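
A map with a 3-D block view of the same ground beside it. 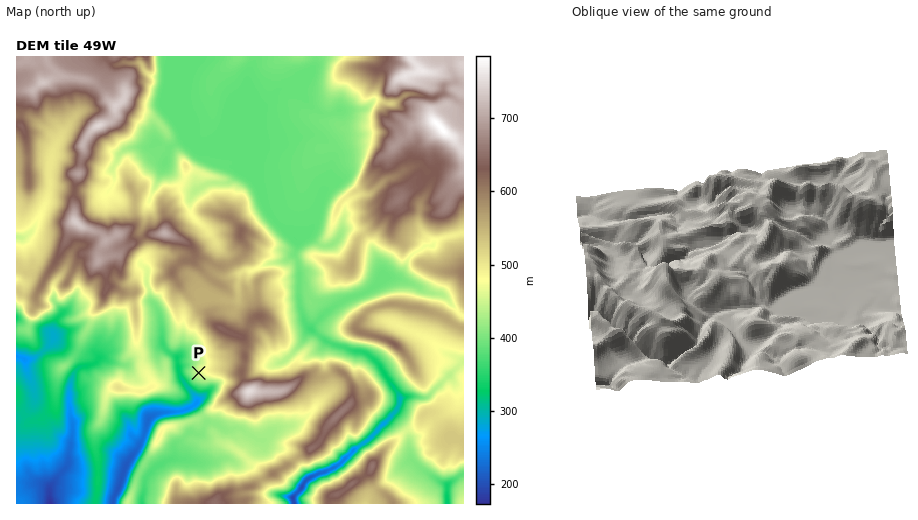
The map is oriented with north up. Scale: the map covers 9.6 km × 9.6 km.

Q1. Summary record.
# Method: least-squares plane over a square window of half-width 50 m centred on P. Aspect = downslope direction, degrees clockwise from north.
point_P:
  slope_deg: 12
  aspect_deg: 246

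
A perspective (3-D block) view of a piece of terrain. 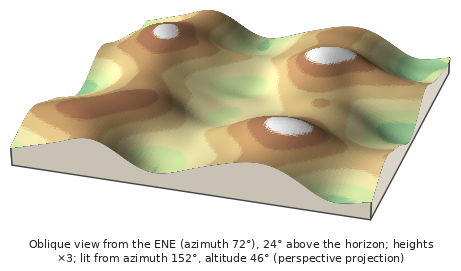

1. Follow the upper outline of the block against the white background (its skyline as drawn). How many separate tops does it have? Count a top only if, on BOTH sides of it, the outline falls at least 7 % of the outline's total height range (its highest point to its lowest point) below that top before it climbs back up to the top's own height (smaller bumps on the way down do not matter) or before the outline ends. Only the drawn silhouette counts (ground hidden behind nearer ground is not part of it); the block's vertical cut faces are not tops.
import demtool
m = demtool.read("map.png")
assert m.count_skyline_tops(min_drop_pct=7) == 2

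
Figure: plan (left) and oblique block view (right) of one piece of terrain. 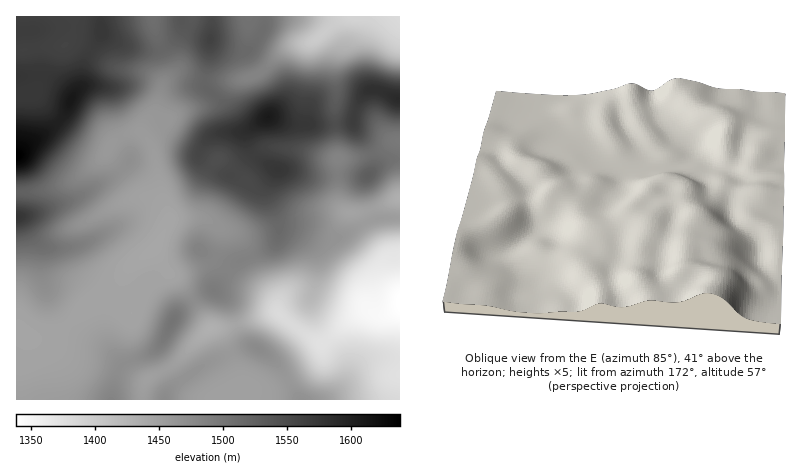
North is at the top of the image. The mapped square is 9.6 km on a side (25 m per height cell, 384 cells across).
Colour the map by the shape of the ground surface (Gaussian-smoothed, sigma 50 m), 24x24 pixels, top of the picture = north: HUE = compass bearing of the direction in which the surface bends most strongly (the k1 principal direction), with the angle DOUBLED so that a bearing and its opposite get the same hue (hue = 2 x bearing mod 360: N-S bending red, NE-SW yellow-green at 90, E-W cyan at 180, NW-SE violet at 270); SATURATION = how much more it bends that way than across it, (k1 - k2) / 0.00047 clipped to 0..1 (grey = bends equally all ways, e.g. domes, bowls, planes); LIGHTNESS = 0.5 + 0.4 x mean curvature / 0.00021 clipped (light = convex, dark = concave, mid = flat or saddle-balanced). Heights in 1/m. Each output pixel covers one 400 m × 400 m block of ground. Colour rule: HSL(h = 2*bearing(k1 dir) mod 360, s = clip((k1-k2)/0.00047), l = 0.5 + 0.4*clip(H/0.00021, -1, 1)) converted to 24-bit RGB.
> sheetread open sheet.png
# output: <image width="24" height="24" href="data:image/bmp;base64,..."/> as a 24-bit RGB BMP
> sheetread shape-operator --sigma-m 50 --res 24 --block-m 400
<image width="24" height="24" href="data:image/bmp;base64,Qk32BgAAAAAAADYAAAAoAAAAGAAAABgAAAABABgAAAAAAMAGAAATCwAAEwsAAAAAAAAAAAAAc3KJgoSKfH2JanWMYXWWsaeSvKuEO0JwS4Kp16CYf1NeXXVZb35ue4B7fH9+fHJ6Y3txhNOVhrjkyZrlvnyuc4CLWWCIc26Ldnt7goJ5f315cnp3XXRym5NpxYZoeEI+GVMVWaI004TKr3uvZYNya31semdieWJVbrpod+qBLGhlZTRU0nJzqW+Da1VsbnJien59fX97f3x7fXh9aWt5cZR0oYa1ym/k4oO2DqEcGnVUy4zHuozGjFiek1Z1hMeote/Vi8KoPyFQRDlVsq9rrW2Ckm2ldnucfn1+fX16fn17eX2Bb4GMeqaIZpZ2P0d+6oXH98/GDEszImtApGmLmlfCy9/t1vT1k7bNmidoXR5ARIljd5+Di4+hgXuukoGtfnJ1hHlocYZqdIaAc4eBg5RwgXdnQFVfQEqG/tPNx3a2Fkc9NDkXU5gSLPEBiJ03Ww8bVQYUuaQ4Nq5LPH1OeohWbmlMg4xbelp2oIBlaaBfXYJwcX5ziId0gnNyXnB5KHB96eDH9MHgkg2WmF5GleOCS8spHS4VSBo/uF+g0t2wWaZkQHhubWJWjYhhYIJZVk92pa+SkaaWY3WGaYB3doN3gHuEeHmFO4hzPcM1zyF54ljix97kuM2rsXFvRi5QI0lNVaCI48Ontax1PGBnUVhlkJxsbXNeTGxvlbRhjZFZc3ldaoFycoN7dYKBe3yHeYx9UnNISDM9oLx4tZSHxV9ivzU/dDpMNFYyH1Ym0cs/179oOF5WQG1vk4JwhWBoWnl1o59knYtac4ROTX8+SXxKZH1nbX9xhH53hU+Likhzb8tJZpJasX2k23zb4WzfmIq3OZurcLqV2aCal09NIGY7OYBwl4WnWpaBf8rAmKvju6TwyqTiW4+qTYBjYIBqbH52QkWHkZLGwdXLYH6qdXKVmVGeynC+4cjTaoC8ZLGypne66q/cunW9GTwnQ1cZcsNLM6MaGk8PHVUavkyo4prio4HEYoKbaoGFS3eASKFrwaFtdkpRZ05AXTkxhZ5Iy82PjYSmfIqbTpCfpoXI+Jzq2kHqaznC29H64c35qGTYMYpJEVcQN3kqrWZvpmyigXGKYWF4bGQ9k4ctbTwzZygniXY+ctBSasdIW4lWhphpV4VpT1EsjXApe3HovL36hW4Rrkgov2jNzZHr0ZDbOohkOHA3gH9eh3R3bkd/qStfqXg1VzsyVq2KpN/Xn8ahsZpacm48an0vVlgubx9Jy6sUKYsADSkKOEsAHWcAK2gbMGg3wnfE2JDgiGCsVn5naIN8UiJkrStX2baflLLko+boX32nrWF6yZWfkpu7mbjSN0bdIg7m8tnx8drkExk+2+nwV82kKm1LMX9GJmg8g1BZw2uik42vRE2LQgdr3sGmqumzT7K1qFlyhVmNib7CwsvbwL7Zb6GyNzF8KEmMoc199r/an0L/7Mnk8pnQVKCNL35IMXFfOWRka5dxtpeRVTR+Bi+b39rx6K6iWEI8e3pGacBIQ5Yre3MjpGMVikYQIiIRJh0NWKEAN60hfWOWm4Gv56bh+LLfoLxgHG1cMVBXTYhAhXBQclqGF4KGMoOl99ThzKXulZXe2X6xl0Y2P7A8cFjB26LTU0LkVknm0vnZKl2AWEYmlGV3lFaG9Fah/NXPLU1lFiEmW5QhLHFFaI14Rm1dCTcihdUzzG5nmV/E2XDs8dnyrMvfOl7DudCsHSvZnl3t8s6ZKwgpxkkbc25CXU9EpE+b/NTP6xrKQzCJn9GCHX1GJGZVjEV0Yms1QY0SPLkTLaGDTJfL79zt66fQW0KcybiZKDJ9QRyL/5WUORCn2OrzcIJtW3Z7QJ6T4LO18c/6y9b/2dP40L72FT2aL0aTo53QpdXKTtRQFWQiDEUScHcy5oeOlZXWqaLZm0XlFQ6479zqzeD+zOb/gnqseoGiUaWcbqJa0MFhZk0kc0wSejwUcCtDJWJAMmYy3HsnvqgxbmUxMl4VADMMVeRKe8qvgUG4pFfICFv93e7s0/brIVq8dXRViJBicHVdb3VZymdPmUBitW6bjKnLWHDboHDGLDNoyLyLwNWpRHjFvp7UM9pPAIATQFcdIykY0G0tCi8If84AvIoAKBoLbnONhZFwa4FrYHl1mGp1upeahcbCk77BRCaCvEiXRnK9msDO5ubQQ2qiYEma9K+lWnohIigLBi0GO4Egu6CFZZ5AlmIxaURPdnSPlYGVgnqQam6MbXSQt8OQiJ1qgXhTNCRZqmind7uYRJl66OCVVUt5QD9u17ud2prkk4PlY5/dHZuNVYgzg2NAjmxXgGxw"/>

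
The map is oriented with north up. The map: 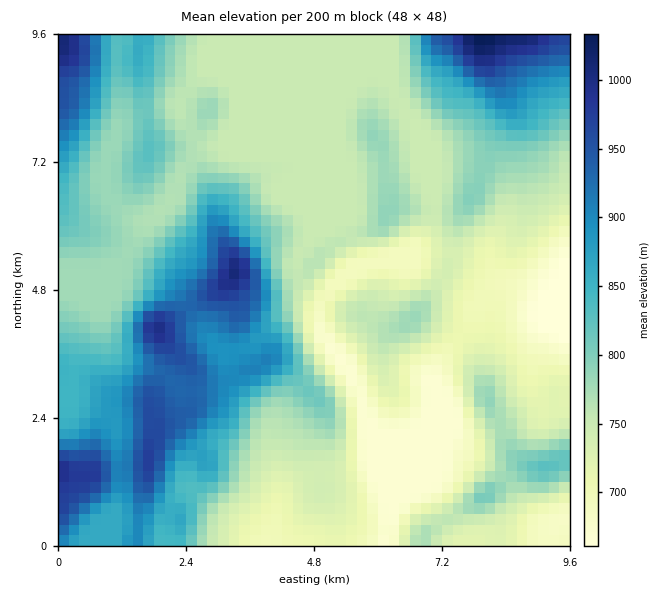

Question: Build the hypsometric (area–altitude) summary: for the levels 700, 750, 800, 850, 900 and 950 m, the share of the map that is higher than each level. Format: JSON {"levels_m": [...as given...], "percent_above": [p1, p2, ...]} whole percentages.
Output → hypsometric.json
{"levels_m": [700, 750, 800, 850, 900, 950], "percent_above": [88, 70, 35, 24, 14, 5]}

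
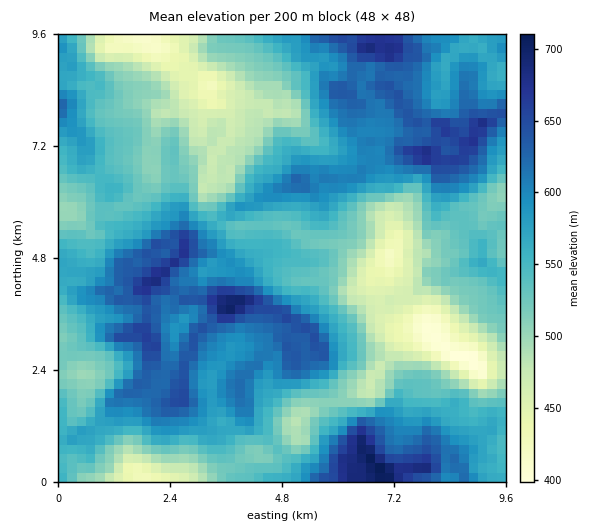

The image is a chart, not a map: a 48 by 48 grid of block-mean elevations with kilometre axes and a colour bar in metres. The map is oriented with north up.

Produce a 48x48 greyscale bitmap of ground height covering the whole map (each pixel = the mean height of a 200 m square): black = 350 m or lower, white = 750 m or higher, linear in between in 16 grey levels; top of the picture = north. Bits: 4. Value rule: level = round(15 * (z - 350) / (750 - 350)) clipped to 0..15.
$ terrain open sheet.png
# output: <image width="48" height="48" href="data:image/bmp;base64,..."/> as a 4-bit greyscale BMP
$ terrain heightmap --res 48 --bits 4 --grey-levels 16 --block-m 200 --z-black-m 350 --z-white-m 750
<image width="48" height="48" href="data:image/bmp;base64,Qk32BAAAAAAAAHYAAAAoAAAAMAAAADAAAAABAAQAAAAAAIAEAAATCwAAEwsAABAAAAAAAAAAAAAAABEREQAiIiIAMzMzAERERABVVVUAZmZmAHd3dwCIiIgAmZmZAKqqqgC7u7sAzMzMAN3d3QDu7u4A////AIdmVUMzM0RFZnd3iIiau83d3cy7qZqYiHd3ZkMzRFVWZnd3d3iZq83d7czduqqYiHd4dlRFVmVmd3dmZ3eIq83d27vMuqqYiIiIdmVWZ3Z3d3dmd3Zomszduqu7uqmYh4mIh3ZniIeIiId3d2VXmrzcuqqrqpmYh4iYiIiImZmZiIiYdlVniJvLqpmqqZiIiId4iZmZqqmZiImYdlVWeIm6qZmZmIiIiId3iZmaq7qpmJqoh2VWZ3eImZiIiIh4iHdniqqqq7upmaqoh3ZmZmZmeIiIeIh3d3dmeaqqqrupmaqpiId3dmVVV4d3d3dlZmZmZ5q6qrupmaqpiZmIh2ZVVnd3dmVEVWZmZ4mrqrupmaqpmaqpmHZVVmd3ZlQiRWZmZ3iruqupmZqqmruqqYdlVWZlVDIiRWZmd4mruqu6mZmaqru7uYh2VVREMiIjRWd3eJqrypq6qZmaqru7uYd2VEMyIiI0RWZ4mru8upq6qZmaqru7qYd1RDMiIjNEVmd4mqu7upm7uqqqqru7mIdlQzMiIjRVZnd4mZqrqpmavMu7u7upmHdURDMiI0VmZ3eJmaqruqqazdzLu7qZh3ZUREQzNFZnd3iZmru7qqu7zd3MupmId2VURERERWZnd4mZqqvMu7qqvMu6mIeHdlRERERVVmZnd4iJmrvM26qpqqmZiHd3dmVDQ0RWZ2d3eIiImru7zLqpmZmYh3d3dmVDMzRWZ3d4iIiIiaurvMupmZmIiHd3d2VEMzRWZneIh4iHiaq7u7y6qZiIiId3d2ZUMzRVZmd4dod3eJmau7y6qYiIiHd3ZmZlQzRWZnd4d3d3d4iJqry5mHd3d3d3d3ZlQzRWZnd3d2ZneIiImaqZiHd3d3d3h3ZlRERXd3d3d2Znd3d4iZmIeIiHd3eIiHdlREVnd3d2Z2Znd3d3iJl2d4mZiIiJmIdlVVVniHd2ZmZneHd3d4h1ZniJmZmZmYh3dmZomYh3ZmZ3iId2Z3dlVVeJmqqqmZmYiId4mpmHZnd3iHd2Z3dlVVaIiaqqqqqpmZmJu6qZh3iIh3dmZ3ZlVVZ4iJqpmZmqmaqqu7uqiHiIh3dmZ3ZlVVVniImZmZmamqvMzMy6mIiZh3dmZ3ZVVVVWeIiIiJmqmrzMy7zLmYiZh3d2Z3ZVVVVVZ4d3eJmqqqq7u7zLqZmYd3d2ZmZUVUVVZ3ZniZqZmqq7vLvMupmId3dmVmVEVUVVVmVniaqqqqu7zLvMyqmHd2ZmVVVEREVVVVVomqqqqru6qqu7u6mHd2ZmVVREM0RVVVV4mqqqqruqmZqqqpmHd3ZmZlRDNERVVVZ5q7uqu7qpmZqpmYh3d2ZmZURDM0RVVWeJq7qqu6qpmJqpiIiId2ZlVERDNFVmZmd5qaqquqqpmJqpiImHZmVUQzREVVZmZ3iImZqqq7uqiJmZiJh2VERDMzNFZmZmd4iZmau7zMu6mImYiZh1QzMyIzRWZmZ3eImamrvNzMu6qYiImZh1QzMiIzRFZ3d3iJmau7vMzMuqmZiImQ=="/>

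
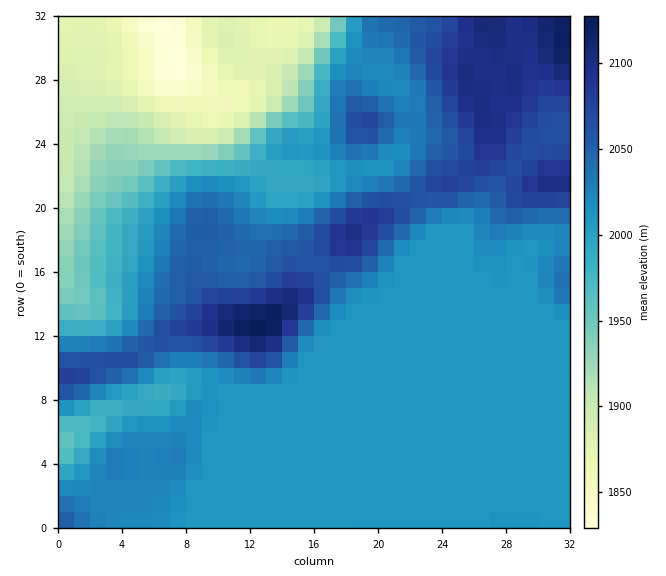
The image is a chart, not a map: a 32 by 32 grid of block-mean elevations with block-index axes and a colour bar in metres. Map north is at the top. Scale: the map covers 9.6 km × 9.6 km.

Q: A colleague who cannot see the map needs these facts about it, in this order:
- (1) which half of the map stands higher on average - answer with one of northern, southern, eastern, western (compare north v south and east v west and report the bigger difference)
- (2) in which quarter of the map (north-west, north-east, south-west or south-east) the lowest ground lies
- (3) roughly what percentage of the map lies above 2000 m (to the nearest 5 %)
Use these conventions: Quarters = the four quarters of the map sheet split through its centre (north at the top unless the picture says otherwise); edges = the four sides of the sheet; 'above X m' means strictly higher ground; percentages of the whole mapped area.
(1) Taken as a whole, the eastern half is higher than the western.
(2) The lowest point lies in the north-west quarter of the map.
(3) About 75 % of the map lies above 2000 m.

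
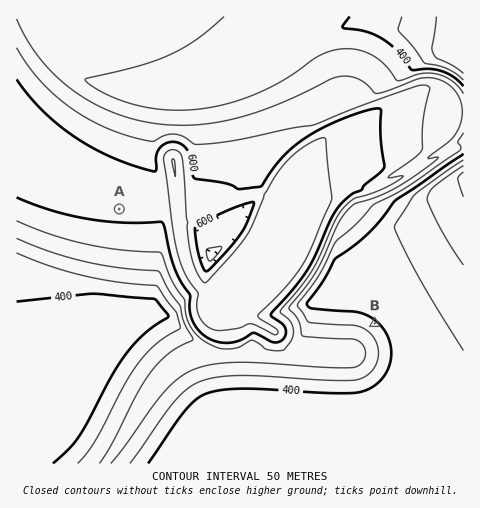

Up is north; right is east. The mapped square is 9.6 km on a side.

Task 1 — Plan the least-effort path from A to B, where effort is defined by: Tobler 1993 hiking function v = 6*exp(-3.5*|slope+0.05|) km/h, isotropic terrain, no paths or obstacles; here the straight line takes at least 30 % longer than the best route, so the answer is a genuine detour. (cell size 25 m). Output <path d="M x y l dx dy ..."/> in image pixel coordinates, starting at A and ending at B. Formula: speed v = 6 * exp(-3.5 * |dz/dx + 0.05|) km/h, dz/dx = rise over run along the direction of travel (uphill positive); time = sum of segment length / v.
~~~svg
<path d="M119 209l20 20 21 10 6 6 5 10 21 21 2 1 9 9 66 33 15 0 11 6 7 7 3 1 25 0 21-11 21 0 3 1"/>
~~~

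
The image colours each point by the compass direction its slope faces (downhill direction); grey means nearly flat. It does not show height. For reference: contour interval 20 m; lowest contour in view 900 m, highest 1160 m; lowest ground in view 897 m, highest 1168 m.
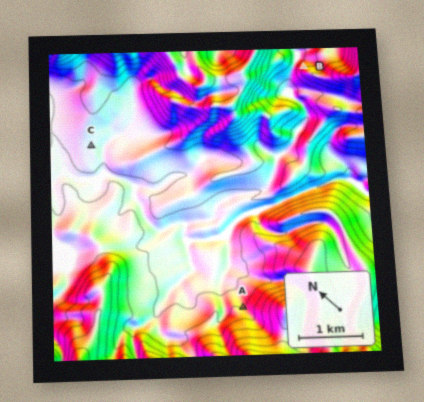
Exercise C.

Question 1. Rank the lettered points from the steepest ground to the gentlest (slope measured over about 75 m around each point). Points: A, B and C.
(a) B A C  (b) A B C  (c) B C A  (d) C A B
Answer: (a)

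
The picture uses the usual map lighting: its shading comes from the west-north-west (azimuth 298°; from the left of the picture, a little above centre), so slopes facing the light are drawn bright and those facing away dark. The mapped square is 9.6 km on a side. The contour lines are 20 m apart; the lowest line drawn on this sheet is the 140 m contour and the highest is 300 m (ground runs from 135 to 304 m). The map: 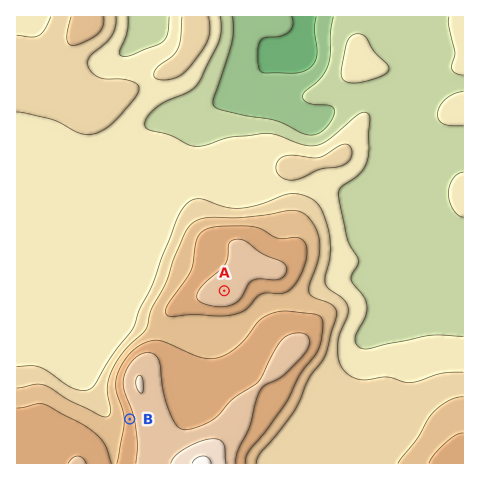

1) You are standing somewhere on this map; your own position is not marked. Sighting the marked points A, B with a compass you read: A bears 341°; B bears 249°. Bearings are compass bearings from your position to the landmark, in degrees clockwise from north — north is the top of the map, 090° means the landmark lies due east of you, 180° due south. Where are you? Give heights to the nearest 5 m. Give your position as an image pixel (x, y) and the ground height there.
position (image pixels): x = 252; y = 372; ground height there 255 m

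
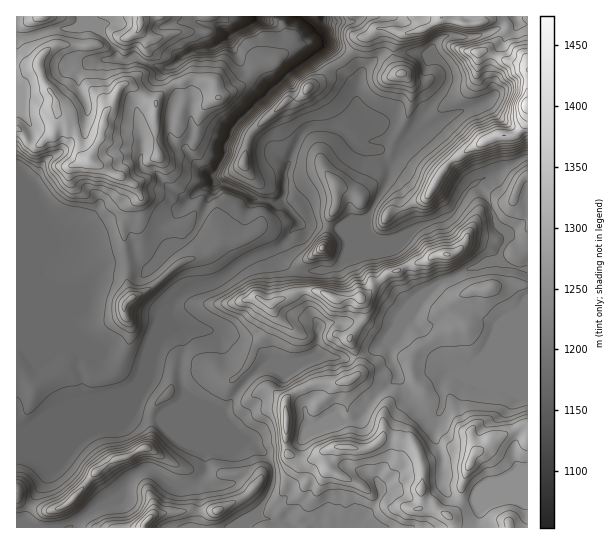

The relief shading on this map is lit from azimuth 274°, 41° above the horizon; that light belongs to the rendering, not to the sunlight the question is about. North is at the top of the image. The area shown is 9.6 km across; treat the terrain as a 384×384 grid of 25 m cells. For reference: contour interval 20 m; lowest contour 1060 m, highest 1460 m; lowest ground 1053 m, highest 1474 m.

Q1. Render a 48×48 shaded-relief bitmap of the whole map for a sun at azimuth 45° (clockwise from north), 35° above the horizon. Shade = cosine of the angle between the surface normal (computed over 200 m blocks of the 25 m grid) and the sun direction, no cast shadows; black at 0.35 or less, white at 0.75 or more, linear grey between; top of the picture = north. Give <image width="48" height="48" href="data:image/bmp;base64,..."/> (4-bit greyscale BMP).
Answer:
<image width="48" height="48" href="data:image/bmp;base64,Qk32BAAAAAAAAHYAAAAoAAAAMAAAADAAAAABAAQAAAAAAIAEAAATCwAAEwsAABAAAAAAAAAAAAAAABEREQAiIiIAMzMzAERERABVVVUAZmZmAHd3dwCIiIgAmZmZAKqqqgC7u7sAzMzMAN3d3QDu7u4A////AGUxJXm8u8lmVURniId3iIiHVDNEeqmIvFVFZoq7l4qql3iHiHd3iIh2VVZnq6mJu5qpiImZhp7curuoiHd3d3dWd4ebuZmZqe3KiZh4dr7KqqqYmYZmZlRpl2esh4mIiP25iHZ3eLqHiIiImoVmVWipd2irdniIiMuZh2iHV3VYqYmpulNmZ5mHd2eqdWh4iKmIiIiZhja8uqqqqCSYeHZmZ2i6dXiJh4iIiJm8qK7rqZmZhSe5iZmpiHradnmZh4iIiJm7qt65iIiIdCe6qry5iq3ZdoqqmIiIiImZmbqYiIiGUxi5mqqYm825d6vLqYiIiIiIiIiIiIh1VDm5iImHrMuYiazMuniIiIiIiIiIiIdmZVqniHiIq6mJmau6q3iIiIiIiIiJh3d3d4uYd3eIqpiZmamZmYiYiIeIiIiId3eIisqZmIiJqYiZmZmYiJmYiIiImYiIeIiYmqmaq6qrqYmZmIiIiJmImImImYiIiJmIiYiJqpi7qImZiIiIiJiIiIiIiZiImZmIiHZndUaqmImYiIiIiIiIiIh3eJiZmZiHdlRnY0ipmImIiIiYiIiIiIdkWamIiIdlVDaadomZmYmIiImYiIiIiIdTfKmId2QzM1mpZVZ5qYiIiJmYiIiIiIhUmpmIdlQzNYiGIUVpqYiIiIiIiIiIiIhmm5iIiId3iqmFN6mrmYiIiId4iYiIiIh4q6mImZmZzcu73+u6l3d4iYiamYiIiIiIq5iHd4iazMzd7bqqmHVWaKq7qoiIiIiHmZiId3iJqqmYeJqqqpdUNomqmIiIiIiHiImYiIiIiZh1SKmquod2d4mId4iIiIh3iImJmYiIiImGjbmIiZiby6qph4iIiIh3eJmIiImYiJmYrKiHV4mruby5h4iIiIdmeJmZmYmZmbqWd4h1R3eJmKy4Z4iIdmZmZ4mZmZmavMlmRohlaHVHiJumaIiGQ1ZVVpqZqqrMuYdmVoeJmYVHiZqGeYhiFHUzSKqZq8umNohmRom6mYVomZmIiIcwJUIkjMmJrLUReqhmR7y6mYZpmYiIh2MRRTR6zJaKumQmu6hmasuqmIZol2Z3dwAkZnm7yWi7mJk5ypd2nLqpmIh4h1M0WAJWZpqquYvJichJuYh3q6qYiIiId2QyJFd2aJibqYuoibh3mIiJqqmIiIiJh3d2ZKlniZibqIqYial2h3eImYiIiIiIiIq7gpdnmpeaqIqYiIh4aHZneIiIh3iIiKu4IIdorJeaqIqph2d4lndmeIiHdmeIiIiEEIdpzIiqmKuod3mpiGiGiJh1REaIh2Z0EHZ825qqq8ypiJzKh4d6uphkM0iphkViAHacuqurzdyqms3Khml6yphkRq3KhCRAAneqmZmru5mqvd25iIioiphmeu65UARDVYipiHeHVVeJu7y4mZh5plVFeamGIVmZiImqqpqFVXmHeJuJqqmt8wJWVERER5q6q3eJqqp3d6qZmJmJu6v/gAaHdmZkM1eJq1RImZiId6q8upRN+p/+AFmZmphgACNqqg=="/>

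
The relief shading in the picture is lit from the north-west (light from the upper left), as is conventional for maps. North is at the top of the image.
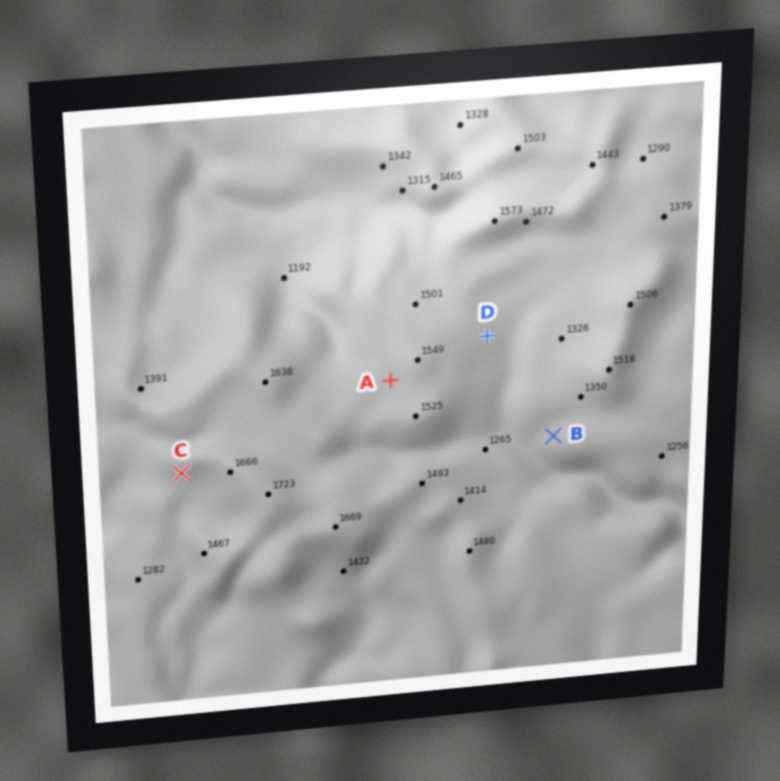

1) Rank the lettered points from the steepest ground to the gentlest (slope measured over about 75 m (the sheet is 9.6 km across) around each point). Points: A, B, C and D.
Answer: C D B A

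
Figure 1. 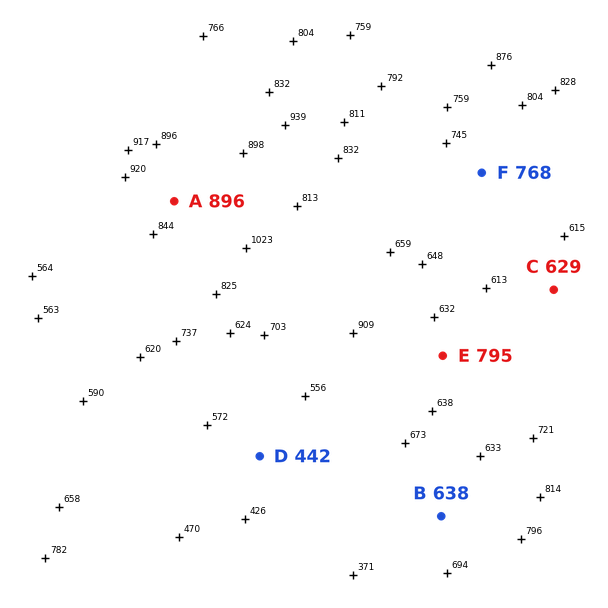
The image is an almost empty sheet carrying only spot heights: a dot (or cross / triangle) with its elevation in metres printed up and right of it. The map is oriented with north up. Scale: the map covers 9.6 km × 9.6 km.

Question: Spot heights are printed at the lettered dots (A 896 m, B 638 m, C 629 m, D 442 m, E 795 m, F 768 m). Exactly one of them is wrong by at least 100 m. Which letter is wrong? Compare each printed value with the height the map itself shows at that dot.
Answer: E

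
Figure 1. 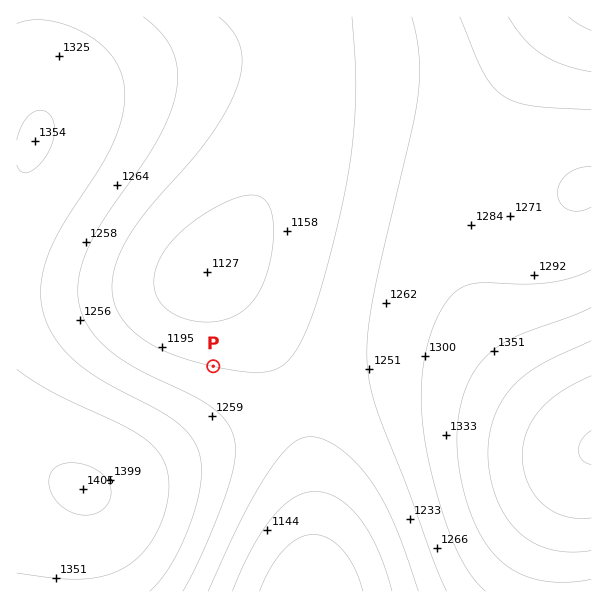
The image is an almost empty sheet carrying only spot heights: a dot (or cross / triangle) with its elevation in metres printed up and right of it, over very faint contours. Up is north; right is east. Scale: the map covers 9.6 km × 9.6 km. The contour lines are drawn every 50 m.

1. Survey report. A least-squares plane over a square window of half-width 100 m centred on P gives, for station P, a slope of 4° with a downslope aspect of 13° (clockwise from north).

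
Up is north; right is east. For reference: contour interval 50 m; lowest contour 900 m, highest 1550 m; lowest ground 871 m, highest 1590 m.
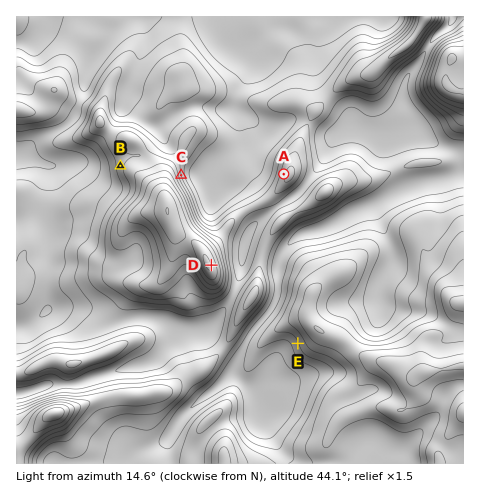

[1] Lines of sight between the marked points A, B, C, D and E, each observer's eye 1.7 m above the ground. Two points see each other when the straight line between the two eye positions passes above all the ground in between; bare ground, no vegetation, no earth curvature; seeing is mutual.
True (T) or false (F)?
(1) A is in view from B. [F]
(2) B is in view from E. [F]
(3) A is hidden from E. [T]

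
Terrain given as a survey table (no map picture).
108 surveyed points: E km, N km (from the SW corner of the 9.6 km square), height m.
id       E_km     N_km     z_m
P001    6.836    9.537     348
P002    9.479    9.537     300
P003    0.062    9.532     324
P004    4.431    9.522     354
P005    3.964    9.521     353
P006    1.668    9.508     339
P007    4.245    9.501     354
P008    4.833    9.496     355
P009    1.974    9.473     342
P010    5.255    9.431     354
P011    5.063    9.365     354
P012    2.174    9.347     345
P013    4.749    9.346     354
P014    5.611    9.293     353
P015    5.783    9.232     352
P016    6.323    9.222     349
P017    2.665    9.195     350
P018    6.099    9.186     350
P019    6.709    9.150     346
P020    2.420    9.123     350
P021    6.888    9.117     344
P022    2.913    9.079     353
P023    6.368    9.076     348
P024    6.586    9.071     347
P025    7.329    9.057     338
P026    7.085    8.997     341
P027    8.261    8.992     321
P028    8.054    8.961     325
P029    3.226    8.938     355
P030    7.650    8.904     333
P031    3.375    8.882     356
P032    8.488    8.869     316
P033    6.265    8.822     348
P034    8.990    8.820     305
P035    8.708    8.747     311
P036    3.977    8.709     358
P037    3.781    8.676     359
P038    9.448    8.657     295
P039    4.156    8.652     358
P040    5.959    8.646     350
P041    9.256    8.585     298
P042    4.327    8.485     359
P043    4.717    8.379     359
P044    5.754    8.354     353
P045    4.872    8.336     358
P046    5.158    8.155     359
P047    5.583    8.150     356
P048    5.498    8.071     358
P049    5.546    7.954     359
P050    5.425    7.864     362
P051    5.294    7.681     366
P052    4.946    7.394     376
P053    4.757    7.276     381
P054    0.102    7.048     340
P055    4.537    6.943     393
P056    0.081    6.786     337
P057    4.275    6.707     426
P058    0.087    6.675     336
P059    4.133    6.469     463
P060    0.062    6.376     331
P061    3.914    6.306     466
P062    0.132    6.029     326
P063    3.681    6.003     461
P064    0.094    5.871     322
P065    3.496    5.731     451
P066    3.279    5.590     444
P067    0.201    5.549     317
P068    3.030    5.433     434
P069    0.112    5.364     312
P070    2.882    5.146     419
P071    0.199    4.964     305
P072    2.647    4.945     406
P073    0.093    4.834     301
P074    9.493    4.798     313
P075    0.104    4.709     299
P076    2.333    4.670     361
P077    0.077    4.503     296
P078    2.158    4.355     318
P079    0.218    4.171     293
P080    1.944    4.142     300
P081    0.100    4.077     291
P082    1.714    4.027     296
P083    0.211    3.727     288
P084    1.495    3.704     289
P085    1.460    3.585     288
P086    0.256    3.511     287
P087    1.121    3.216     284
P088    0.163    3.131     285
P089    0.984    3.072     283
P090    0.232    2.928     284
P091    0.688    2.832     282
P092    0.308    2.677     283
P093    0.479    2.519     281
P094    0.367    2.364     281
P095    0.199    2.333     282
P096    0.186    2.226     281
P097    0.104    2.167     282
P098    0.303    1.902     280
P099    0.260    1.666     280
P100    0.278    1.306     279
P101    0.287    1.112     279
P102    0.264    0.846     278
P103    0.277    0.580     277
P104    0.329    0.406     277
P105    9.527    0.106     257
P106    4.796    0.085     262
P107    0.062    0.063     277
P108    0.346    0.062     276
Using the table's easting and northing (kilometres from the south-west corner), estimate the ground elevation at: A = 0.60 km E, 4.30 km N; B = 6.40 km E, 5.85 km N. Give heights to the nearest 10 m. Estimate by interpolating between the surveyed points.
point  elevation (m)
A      300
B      450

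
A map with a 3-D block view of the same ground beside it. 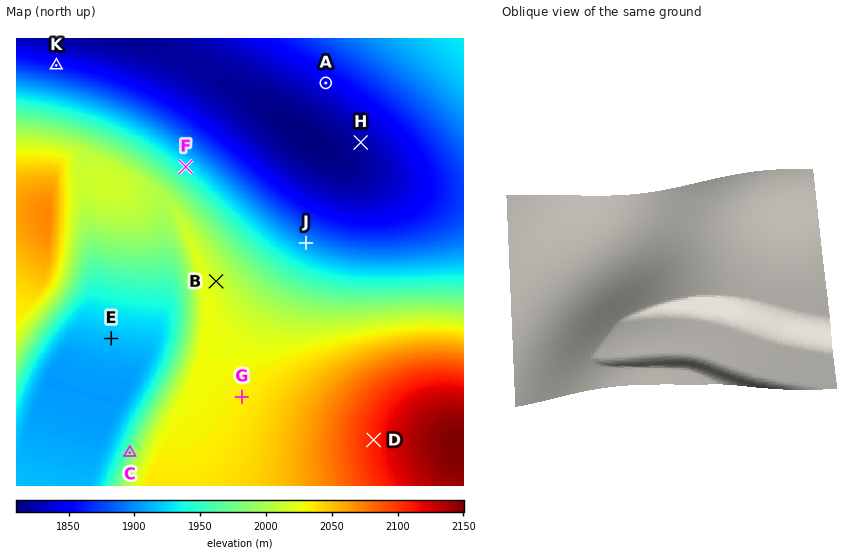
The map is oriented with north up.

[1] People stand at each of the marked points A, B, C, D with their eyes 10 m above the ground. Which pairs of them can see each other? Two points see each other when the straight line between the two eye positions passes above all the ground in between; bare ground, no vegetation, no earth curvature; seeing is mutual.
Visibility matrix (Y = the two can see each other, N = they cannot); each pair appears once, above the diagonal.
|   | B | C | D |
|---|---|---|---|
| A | Y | N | N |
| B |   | N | Y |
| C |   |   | N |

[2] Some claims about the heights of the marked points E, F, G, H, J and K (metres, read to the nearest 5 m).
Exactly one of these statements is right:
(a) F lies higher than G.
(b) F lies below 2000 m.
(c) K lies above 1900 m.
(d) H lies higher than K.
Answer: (b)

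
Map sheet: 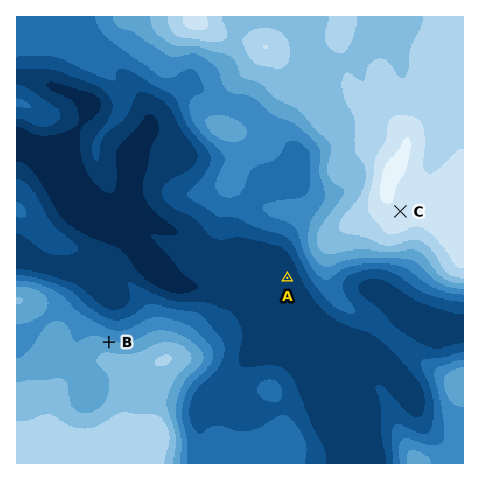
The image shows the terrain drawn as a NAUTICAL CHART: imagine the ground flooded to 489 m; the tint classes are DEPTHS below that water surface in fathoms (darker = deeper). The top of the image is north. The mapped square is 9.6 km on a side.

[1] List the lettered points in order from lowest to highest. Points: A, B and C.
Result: A B C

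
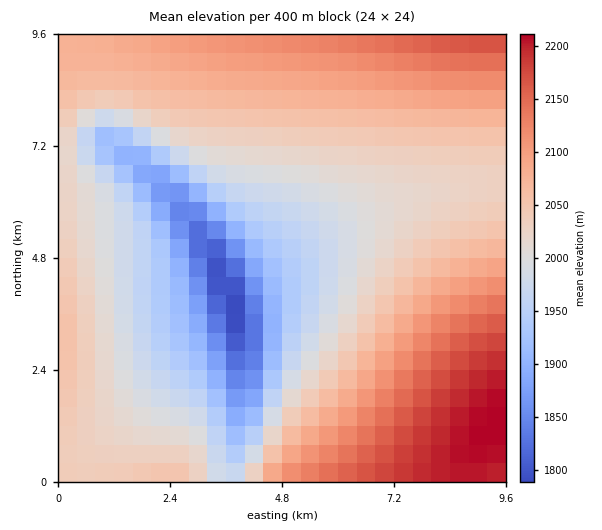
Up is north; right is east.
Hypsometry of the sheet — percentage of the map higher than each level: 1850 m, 96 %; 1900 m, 92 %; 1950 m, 83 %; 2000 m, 68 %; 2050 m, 40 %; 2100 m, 21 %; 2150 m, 10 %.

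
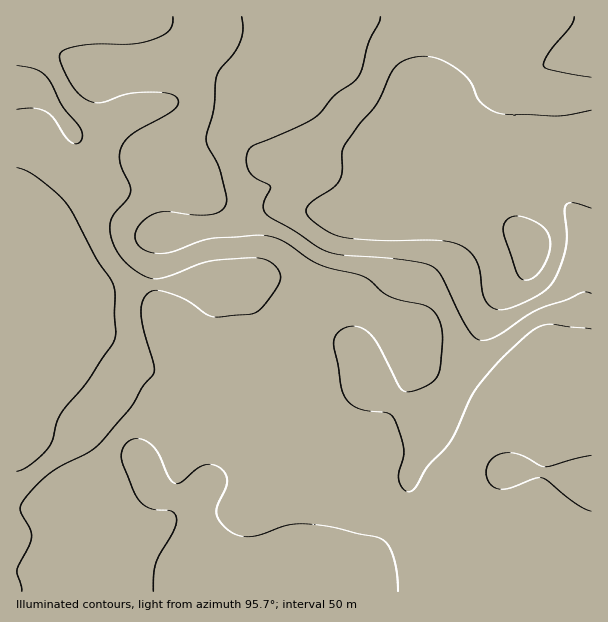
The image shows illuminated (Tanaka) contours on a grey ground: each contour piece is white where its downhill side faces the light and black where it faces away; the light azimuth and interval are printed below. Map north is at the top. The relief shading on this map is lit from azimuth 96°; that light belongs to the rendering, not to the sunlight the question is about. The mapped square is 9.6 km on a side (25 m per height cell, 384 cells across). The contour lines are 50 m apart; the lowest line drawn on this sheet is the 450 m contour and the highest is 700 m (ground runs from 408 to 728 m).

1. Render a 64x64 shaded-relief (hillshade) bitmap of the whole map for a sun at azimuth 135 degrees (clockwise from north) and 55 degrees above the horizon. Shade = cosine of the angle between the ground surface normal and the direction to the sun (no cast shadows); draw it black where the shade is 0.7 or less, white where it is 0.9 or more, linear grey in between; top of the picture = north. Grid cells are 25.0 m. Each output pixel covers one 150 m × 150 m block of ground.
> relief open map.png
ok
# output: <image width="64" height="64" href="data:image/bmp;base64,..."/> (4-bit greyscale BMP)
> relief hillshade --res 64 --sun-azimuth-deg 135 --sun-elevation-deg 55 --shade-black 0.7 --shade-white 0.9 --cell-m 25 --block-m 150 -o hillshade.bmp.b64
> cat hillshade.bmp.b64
<image width="64" height="64" href="data:image/bmp;base64,Qk12CAAAAAAAAHYAAAAoAAAAQAAAAEAAAAABAAQAAAAAAAAIAAATCwAAEwsAABAAAAAAAAAAAAAAABEREQAiIiIAMzMzAERERABVVVUAZmZmAHd3dwCIiIgAmZmZAKqqqgC7u7sAzMzMAN3d3QDu7u4A////AId3iaqZmYh3iJmZmYiIiJmZmYiJvLqZmZmZmZmZmZmZd3eJqpmZiHeImZmYiIiIiZmZiImrupmZmZmZmZmZmZl3Z4mqmZmId4iZmZiIiIiImZmIiau6mZmZmZmZmZmZmXZWeJmZmYh3eImZmIh3d3iJmYiImqqZmZmZmZmZmZmZdlVomZmZmHd3iZmYh3d3d3iIiHiaqZmZmZmZmZmZmZmHZmeJmZmYh3d4mZiHdmZnd3iHd4mpmZmZmZmZmZmZmYh3d4mZmZmId3iJmId2ZmZmZ3d3iZmZmZmZmZmZmZmZiIiIiZmZmZmIiImZiHdmZmZmd3d4mZmZmZmZmZmZmZmIiZmZmZmZmpmImqqYd3Zndmd3d3iamZmZmZmZmZmZmXeJmZmZmYmaqZmru6mId3d3d3iHeJqpmZmZmZmZmZmaVWeZqpmYiJqpiKvMupiIiIiIiIiIirqZmZmauqqZmZpDNXiZmZiImql3isy6qZmZmZmZiHeKu6mZmJq7uqmZmTISRXiZmHiaqGZ5q7qZmZmZmZmHd3m7qZmIiau6mYd3QxETRniIeJqoZVeJmZiImZmZmIdmaKu6mYd4mqqYdmZlMiIkVmd4mql1RXiIiIiIiIiIh2Vnm8uph2d4mYd2ZXZUQzM0RWeJqXZVZ4iIh3eIiIiHZmebzLmYZneIiHdmh3ZmVDIjRniZh2Z4iZmYiIiImZiHZ5rNypmHeIiZmIiId3d2UyI1eJmYiImZmZmZmZmaqph3is3bmZmZmZmZmYh3d4dlM0Z4mZmZmZmZmZmZmaqqqHd5vNypmZmZmZmZiHd3iHZUVomZmZmZmZmZmZmZmruphmebzbmZmZmZmZmIh3d3h2VniZmZmZmZmZmZmIiaq7qGZnm8ypmZmZmZmZiHd3d3dmeJmZmZmZmZmZmId4mqupdlaKzLmZmZmZmYmYh3d3d2Z4mZmZmZmZmZmYd3eJqqmGVXm8y5mZmZmZiZmId2Z3ZmeZmaqqqqqZmZh3Z4maqZdmaKzcqZmZmZmZmYh3ZmZmZ4mqqqqru6mZmId3iJqpmHZnm93KmZmZmZiIiId2ZmZniaqqqqu7qpmYiHeJmqmZh2eKzdypmZmZmIiIiHdmZmaJqqqpqquqmZiIiImaqZmHZnnN7sqZmZmYiIiId3dmZnmqqpiJqqmZiIiIiJmZmZdmeb3v7KmZmZiIiIiId3ZWeJqph3iZmZiIh3eImZmZl2Z4rO/+y6qqqIiIiIiHdlVniZmHd4iIiIh3d3iZmZmYZnir3//9u7u5mIiIiHdmVWZ4iId3iId3iHd3eJmZmZh2aJrO///czLiIiIiId2VVZmeJmZiId3d4d3eImaqqqHZnib3//+3MuIiIiIh2ZVZneImZmZmHd3iIiIiZqrupdmeIm9///su5mZmZmIdmZ4iJmZmZmZh3iIiIiZmaq6l2Z3eIvf/+y6mZmZmZh3eJqpmZmZmZmYiJmqqpmZmqqYd3d3eb7/7bqZmZiIiIiJq8y6mZmZmZiJmru7uqqqqph3eHZnrf/9upmZmIiIeJq83d3LqqqpmZmrvN3My7u6qYiId2ec7/66mZmYiHd3ibze7u3MzLuqmZq83d3dzMy6mZiHZ4vf/suZmZiHd2Z4m83d3d3d3LqZmrzN3d3d3MuqmYdnis3ty5mZmId2ZVZ5q7zMzM3dy6mZq7u8zMzMu6qYh2d4rNy6mZmYh3ZURFaImZmZq8y6qZmqqqqqq7qqqZh2ZneKvLqZmZiHd2VDRWd3d3d4mqmYmZmZmIiZmZmYh2Zmd4mrupmZmId3ZUREVmZmZmZ3d3Z3iJmIiIiIiIiHZmZ3iaqqmZmYiHd2ZVVnd2Z3d3dmVVZniZiIiJmZmYd2Z4iZmqqZmZmIiId3d4iId3d4iHZVRVeImZmZmZmZmYd4iZmZmamZmYiIiIiJmZmHZniZmXZVVniZmZmZmZmZmIiZmZmIqpmZiHd4iJqqqpdmeJqqmHZmeImZmZmZmZmZmaqpmIiqqpmHd3d4iaq6mHZniZqpmHd4iIiZmZmZmZmaqqqZmKqqqYdmZmd4mqqYd3d3iJmYh4iJiImZmZmZmZmrqpmZqqqph2ZmVmeImYd3d3dneId3eImZmZmZmZmYiZqqmZmZqqmHdmZVVWd3dmd4h2ZmZmZ3iZmZmZmZmYh3iZmZiIiZqZiId2VVVmZVVniYdmVVVWeIiZqqmZmZiHd4iIiIZomZmZqYd2VVZVRWeJmHdlVVVneImqqpmZmId3eIiIhWeImZq7qph3ZmVVV4mZiHZlVVZneJq7qpmZiIiIiIiGZ3iIm8zLupmHdlVmiZmZh2ZVVVZniau7qZmZmZmZmId3d3ebzczMu6mHZmZ4mZmYdmVURWZ4mquqmZmZmZmZmZh2Z5vMzMzMuph2ZneJmZmHdlRFVneImqmYiJmpmZmbqYZmiau7u7u6mHd2Z4mZmYh3ZUVWZ3eImYh3iZmaqqy6l2VniZiJmqmYh3ZneJmZmYh1VWZnd4iIh3Z3iZmqq7qXVEVWZmZniIh3d3d4iZmZmHZVZnd3iIiId2Z3iJmqqYdUREVVREVnd3h3d3eJmZmYhlVmd3iJmZmIdmZneIeIdlVVVmZVRWZ3iId3eImZmZmHZVZ3iImZmZmHZmZmd3eHdmZ3iHZmZ3iIiId4iZmZmYdmZniIiZmZmZmHZmZnd4iId4iIh3ZneImIiIiJmZmZiHZmeIiJmZmZmYd2Zm"/>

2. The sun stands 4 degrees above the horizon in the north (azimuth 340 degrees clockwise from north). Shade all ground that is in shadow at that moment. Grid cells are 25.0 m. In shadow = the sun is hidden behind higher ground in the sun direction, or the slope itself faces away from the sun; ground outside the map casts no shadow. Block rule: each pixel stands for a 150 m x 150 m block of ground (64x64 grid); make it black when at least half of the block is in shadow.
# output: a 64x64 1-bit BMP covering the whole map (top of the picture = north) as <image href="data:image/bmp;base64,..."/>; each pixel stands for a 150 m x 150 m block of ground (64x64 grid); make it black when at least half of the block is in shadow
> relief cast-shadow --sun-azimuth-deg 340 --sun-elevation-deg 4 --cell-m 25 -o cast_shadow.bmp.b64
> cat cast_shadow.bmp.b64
<image width="64" height="64" href="data:image/bmp;base64,Qk0+AgAAAAAAAD4AAAAoAAAAQAAAAEAAAAABAAEAAAAAAAACAAATCwAAEwsAAAIAAAAAAAAA////AAAAAAAAAAAAAAAAAAAAAAAAAAAAAAAAAAAAAAAAAAAAAAAAAAAAAAAAAAAAAAAAAAAAAAAAAAAAAAAAAAAAAAAAAAAAAAAAAAAAAAAAAAAAAAAAAAAAAAAAAAAAAAAAAAAAAQAAAAAAAAAAAAAAAAAAAAAAAAAAAAADgAAAAAAAAAOAAAAAAAAAA4AAAAAAAAMBwAAAAAAABwDAAAAAAAAHAEAAAAAAAAAAAA4AAAAAAAAQ/wAAAAAAAB//AAAAAAAAH/8AAAAAAAAf/wAAAAAAAB//AAAAAAAAH/8AAAAAAAAP/wAAAAAADA//AAAAAAD+D/8AAAAAA/8H/wAAAAAP/wP/AAAAAD//Af4AAPgA//8B/gAD/j///wD+AAf/////AHwAD/////8APAAH/////4A8AAH/////gAwAAA////8AAAAAAH/AAAAAAAAAHAAAAAAAAAAAAAAAAAAAAAAAAAAAAAAAAAAAAAAAAAAAAAAAAAAAAAAAAAAAAAAAAAAAAAAAAAAAAAAAAAAAAAAAAAAAAAAAAAAAAAAAYAAAAAAAAADwAAAAAAAAAf4AAAAAAAAB/4AAAAAAAAH/wAAAAAAAcP/AAAAAAADwB8AAAAAAAPAAAAAAAAAA4AAAAAAAAAAAAAAAAAAAAAAAAAAAAAAAAAAAAAAAAAAAAAAAAAAAAA=="/>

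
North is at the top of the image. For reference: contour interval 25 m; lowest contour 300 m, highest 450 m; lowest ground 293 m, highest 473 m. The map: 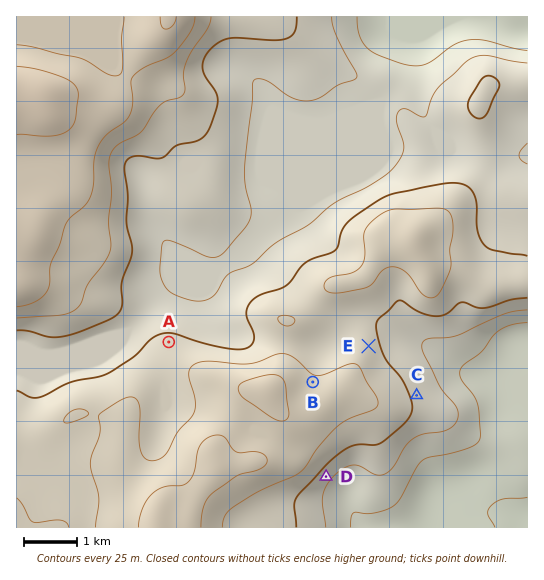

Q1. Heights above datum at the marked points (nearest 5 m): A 380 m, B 405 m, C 370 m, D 360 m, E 385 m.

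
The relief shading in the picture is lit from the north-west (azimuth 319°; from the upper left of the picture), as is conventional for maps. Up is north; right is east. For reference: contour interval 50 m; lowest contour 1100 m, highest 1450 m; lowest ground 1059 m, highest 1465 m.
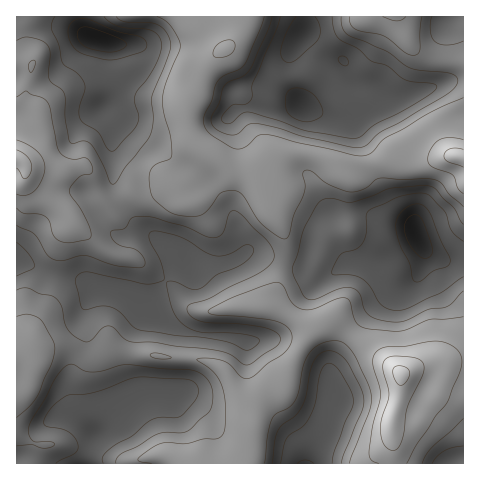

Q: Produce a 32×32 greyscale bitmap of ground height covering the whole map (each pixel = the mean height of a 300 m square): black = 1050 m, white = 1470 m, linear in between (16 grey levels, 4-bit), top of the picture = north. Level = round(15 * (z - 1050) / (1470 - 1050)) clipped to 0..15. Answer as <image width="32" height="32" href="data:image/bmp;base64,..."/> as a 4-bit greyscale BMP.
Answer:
<image width="32" height="32" href="data:image/bmp;base64,Qk12AgAAAAAAAHYAAAAoAAAAIAAAACAAAAABAAQAAAAAAAACAAATCwAAEwsAABAAAAAAAAAAAAAAABEREQAiIiIAMzMzAERERABVVVUAZmZmAHd3dwCIiIgAmZmZAKqqqgC7u7sAzMzMAN3d3QDu7u4A////AGdlVWeJqqqqqXVEWKvMqHZ3dlRWaJmZmqp1VVeb3LqIhmVUVVZ3eJqqhlVWi93LqZdVVVVVVWeKqphlVXrdy6qoZVVVVVVWiqqpdVVpzcy6qXZmZVVVVoqqqoZVes7cu6qHd3ZmZniZiaqWVorf7MuqmHiIiJmZmGial2ebzdzLqph3iHh3dmZWeamJqru7u6qXd3dlVVZmZnmqqZmZmqqZh2ZmVVV4iZmZqqqHZniZiIdVVVVWeJmqqYiZhlVWeHd2VVVVVlZ4mZl2d3VURVZmZlVmZlVVVniIZlVVVDRFVnd3eIdVVVVWeGZlVUQyNFeIiId2VVZmVoh2ZlVDETV3mZl3ZlZ3dmeZdmdlUxJGiJqoiHd4mYd5qYdmZVMTV6qqmIiImqmImqqXd2ZUNGi7qYiIiZqpmZqqmImYdmaKy6qZd4mqmZqqqpmqqZmZq9ypmXaImZqqqqqaqpqqq83LqIdmeImqqZqqmZiJqqvNqph2VWeKqoeJmHZlV4mqqpqXZVVXmqllZmVERVVnmqqZl1RFV5qpdVVTI0VVVWiZmYdlVVeaqoZlQzRVVEVVeJh2ZVVWiqqXZURFVERVZmeZdVVEVXmqqoVERURFZ4iIiHUyIjRpqruXQzREVnmYiHdkIRI0aaqrqFMjVoiamHd2VDNWd4qqqqlkM1iqq6dm"/>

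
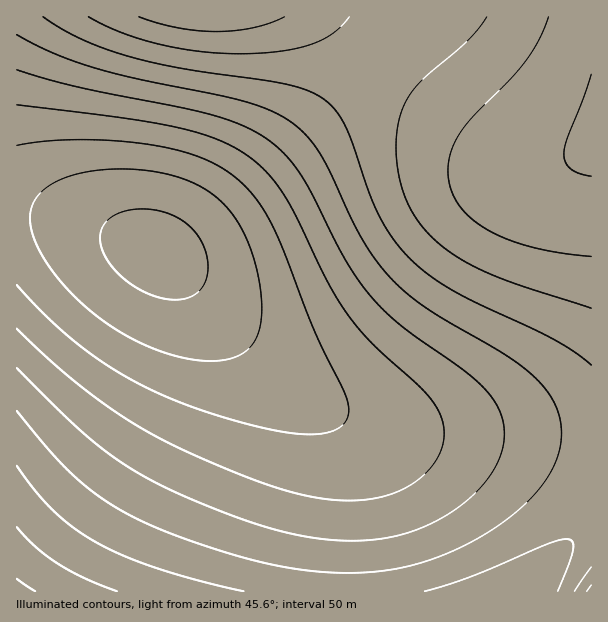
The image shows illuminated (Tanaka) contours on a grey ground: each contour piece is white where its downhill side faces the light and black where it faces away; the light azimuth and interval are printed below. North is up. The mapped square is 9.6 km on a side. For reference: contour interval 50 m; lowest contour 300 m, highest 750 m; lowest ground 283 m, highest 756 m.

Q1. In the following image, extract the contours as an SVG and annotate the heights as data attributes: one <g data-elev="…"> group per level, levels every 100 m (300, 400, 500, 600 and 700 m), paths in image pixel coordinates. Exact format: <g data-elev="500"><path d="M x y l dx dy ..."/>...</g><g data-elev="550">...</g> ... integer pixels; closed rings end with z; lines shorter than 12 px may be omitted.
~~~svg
<g data-elev="300"><path d="M165 299l-16-5-17-9-14-12-11-13-6-14-1-12 4-10 9-8 10-4 12-3 12 0 14 2 11 4 11 6 9 7 7 9 6 12 3 14-1 12-3 10-7 8-8 4-10 3z"/></g><g data-elev="400"><path d="M17 145l28-4 33-1 36 1 35 3 28 6 23 7 20 10 17 12 11 10 11 14 18 31 37 96 31 65 4 13-2 11-6 8-12 5-15 2-18 0-26-5-30-7-64-21-45-22-40-25-38-31-36-38"/></g><g data-elev="500"><path d="M17 70l60 17 105 21 33 8 32 12 25 15 16 15 13 18 44 84 14 21 13 17 27 26 67 48 14 12 11 12 7 11 4 12 2 12 0 12-8 22-14 21-22 20-26 16-27 11-29 6-31 2-35-3-36-8-42-14-54-22-39-19-27-17-27-22-70-68"/></g><g data-elev="600"><path d="M244 591l-44-10-41-12-33-12-28-14-24-15-20-16-18-20-19-26"/><path d="M558 591l15-40 0-8-4-4-8 1-10 3-78 33-48 15"/><path d="M43 17l18 12 20 10 46 17 55 12 103 16 21 6 15 7 12 11 10 14 8 18 17 49 10 24 14 24 18 21 18 16 22 15 26 14 76 36 21 12 18 14"/></g><g data-elev="700"><path d="M35 591l-18-12"/><path d="M139 17l38 11 39 4 20-2 18-2 16-5 15-6"/><path d="M548 17l-9 23-14 22-16 19-37 36-13 18-6 11-4 12-1 12 1 12 5 15 9 13 13 12 16 10 20 9 24 7 25 5 30 3"/></g>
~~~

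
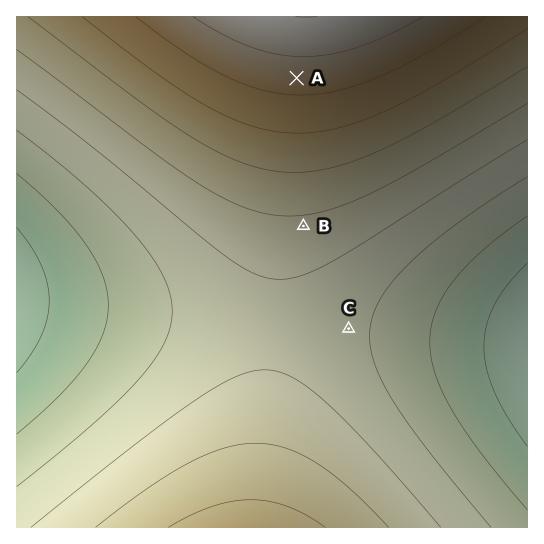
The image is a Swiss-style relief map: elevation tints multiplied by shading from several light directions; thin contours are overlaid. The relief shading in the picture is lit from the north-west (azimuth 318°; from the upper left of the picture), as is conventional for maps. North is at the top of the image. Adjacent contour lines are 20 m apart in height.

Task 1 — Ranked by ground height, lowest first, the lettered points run C B A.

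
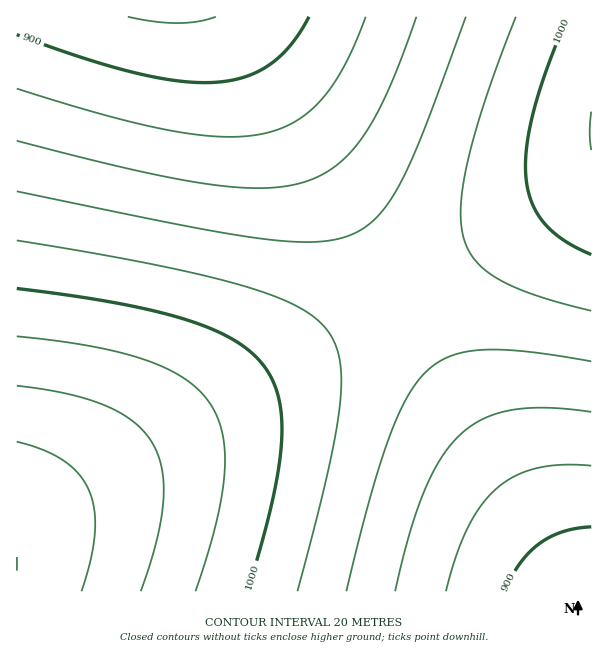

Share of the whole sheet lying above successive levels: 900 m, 94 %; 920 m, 85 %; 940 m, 74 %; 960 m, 59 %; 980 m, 39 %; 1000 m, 25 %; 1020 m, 14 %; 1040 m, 8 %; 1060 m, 3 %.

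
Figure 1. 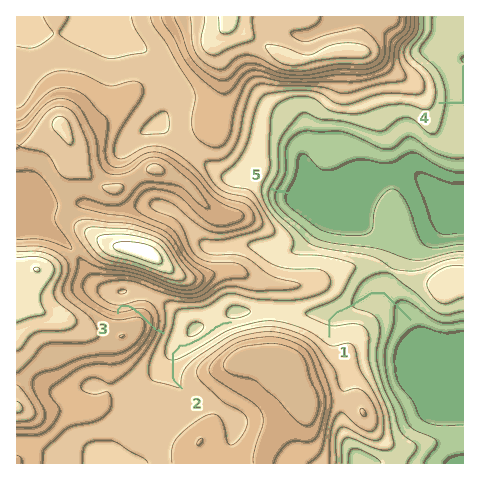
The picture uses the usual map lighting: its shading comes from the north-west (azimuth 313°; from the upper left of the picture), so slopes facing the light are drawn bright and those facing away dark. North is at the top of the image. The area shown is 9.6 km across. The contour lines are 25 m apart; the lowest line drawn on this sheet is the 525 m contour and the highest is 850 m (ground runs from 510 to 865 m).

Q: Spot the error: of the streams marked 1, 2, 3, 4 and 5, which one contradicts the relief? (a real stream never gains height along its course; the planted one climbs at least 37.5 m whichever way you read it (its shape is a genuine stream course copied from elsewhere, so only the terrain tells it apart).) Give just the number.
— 3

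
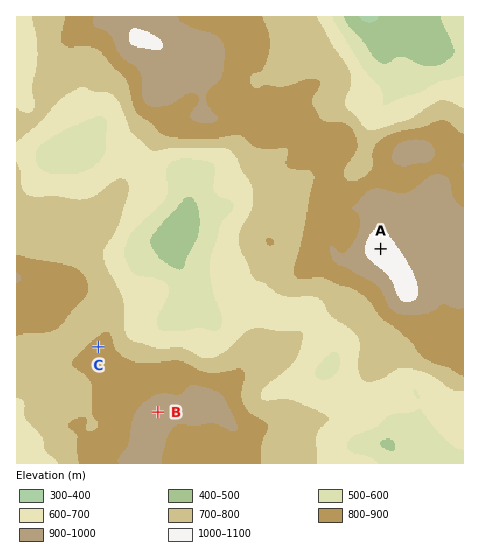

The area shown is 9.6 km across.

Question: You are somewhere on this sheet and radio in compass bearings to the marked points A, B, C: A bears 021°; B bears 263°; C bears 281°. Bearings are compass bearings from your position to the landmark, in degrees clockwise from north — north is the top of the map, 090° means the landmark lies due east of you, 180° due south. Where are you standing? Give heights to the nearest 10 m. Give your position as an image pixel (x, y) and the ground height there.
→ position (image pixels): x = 326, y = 391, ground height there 630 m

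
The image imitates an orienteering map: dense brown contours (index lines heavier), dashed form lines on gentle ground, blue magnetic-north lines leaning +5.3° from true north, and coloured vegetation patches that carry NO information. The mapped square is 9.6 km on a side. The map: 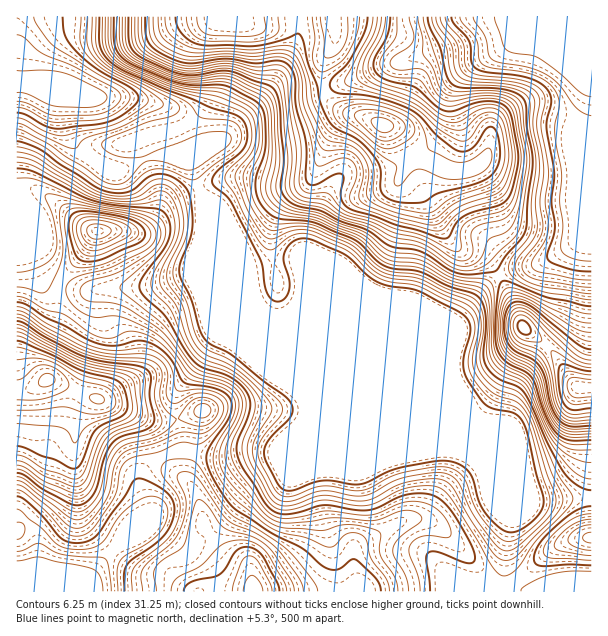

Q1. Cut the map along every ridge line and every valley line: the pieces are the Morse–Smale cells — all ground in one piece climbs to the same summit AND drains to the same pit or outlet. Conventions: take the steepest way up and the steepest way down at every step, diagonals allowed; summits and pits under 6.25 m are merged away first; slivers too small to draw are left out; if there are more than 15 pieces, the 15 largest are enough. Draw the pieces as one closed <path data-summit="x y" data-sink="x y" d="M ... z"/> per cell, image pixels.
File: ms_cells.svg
<path data-summit="383 125" data-sink="17 83" d="M323 88l-17 3-27 0-10 6-29 24-16 18-39 17-13 2 16 4 4 3 8 29 9 5 9 11 34 83 4 9 11 11 14 3 7-4 141 0 27 10 28-34 15-13-14-17-26-10-13-12-20-39-19-21-5-2 2-4 0-8-16-34-20-10-29-9-11-10z"/><path data-summit="383 125" data-sink="591 51" d="M591 16l-66 0 3 22-18-18-6-2-18 1-13 7-12 12-17 10-42 14-18 4-24 12-36 10 0 2 4 9 11 10 29 9 20 10 16 34 0 8-2 4 5 2 19 21 20 39 13 12 26 10 16 18 12-6 27-6 30-17 12-8 7-17 3-9z"/><path data-summit="47 380" data-sink="17 83" d="M273 314l-3 0 0 4 36 86 0 9-5 9 0 7 18 44 5 45 10 36 4 24 0 13 169 1-5-7 0-9 8-46 0-12-11-24-13-14-6-13-10-10-14-7-76-32-101-100z"/><path data-summit="98 231" data-sink="17 83" d="M18 82l-2 1 0 124 21 54 9 17 20 10 14 2 15 0 18-2 40-2 35-10 4-4 7-18 0-12 3-11 0-36-6-12-4-18-4-3-9-4-24-2-11 2-22 12-15-1-23-15-10-10-6-16 0-29-2-3-25-11z"/><path data-summit="231 17" data-sink="17 83" d="M296 16l-279 0-1 65 4 3 36 0 34 13 36 0 41 9 11 8 14 26 0 4-6 4-20 8 14 1 44-18 40-41 12-17 20-40 2-18z"/><path data-summit="47 380" data-sink="17 83" d="M17 208l-1 182 13 0 16-10 9 0 27 14 39 14 24 13 12 13 8 22 18-5 0-10-7-31 0-14 7-13 17-20 17-25-16-44 0-52-2 16-10 18-35 10-73 4-23-6-11-6-9-17z"/><path data-summit="47 380" data-sink="17 569" d="M54 380l-9 0-12 8-17 4 0 177 29-1 45 9 19-23 37-38 2-10-4-11-4-16 4-8 9-9 9-5 1-4-7-19-12-13-24-13-39-14z"/><path data-summit="524 327" data-sink="17 83" d="M500 277l-16 11-28 34-27-10-141 0-11 5 34 32 9 5 159 66 27 2 4-18 8-21 28-38-23-18-9-24z"/><path data-summit="203 410" data-sink="17 83" d="M203 196l-3 98 16 44-17 25-17 20-7 13 0 14 6 22 1 18 39 7 36-6 16 1 5-8 24-24 4-7 0-9-36-89-14-13-4-9-34-83-9-11z"/><path data-summit="581 387" data-sink="17 83" d="M546 346l-8 8-20 29-8 21-4 18-27-2-156-66-10-3 67 67 85 36 15 13 8 14 45 19 58-1 1-110-16-3-11-14-9-16z"/><path data-summit="254 591" data-sink="17 83" d="M300 422l-22 22-5 8-16-1-36 6-30-6-15 0-12 5 4 8 25 24 7 18 4 19 14 21 9 8 21 13 4 6 2 19 84-1 0-13-4-24-10-36-5-45-17-38z"/><path data-summit="254 591" data-sink="17 569" d="M164 456l-11 6-9 9-4 8 4 16 4 11-2 10-37 38-19 23-45-9-21 0-8 2 0 21 236 1 0-19-4-6-21-13-9-8-14-21-4-19-7-18-25-24z"/><path data-summit="591 537" data-sink="17 83" d="M489 481l-2 1 12 12 11 24-8 67 7 7 82 0 1-92-59 0z"/><path data-summit="383 125" data-sink="17 83" d="M56 84l-20 0 31 12 1 32 6 16 10 10 23 15 15 1 22-12 11-2 13 0 24-12 0-4-11-21-8-10-6-3-41-9-36 0z"/><path data-summit="333 17" data-sink="591 51" d="M524 16l-191 0 3 25-12 19 0 27 20-3 40-18 18-4 42-14 17-10 12-12 13-7 18-1 6 2 17 17z"/>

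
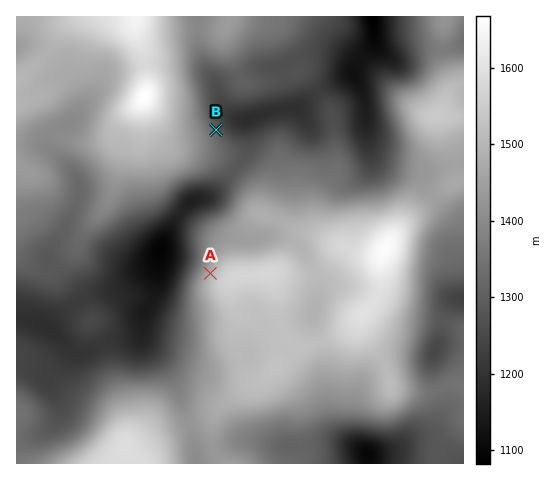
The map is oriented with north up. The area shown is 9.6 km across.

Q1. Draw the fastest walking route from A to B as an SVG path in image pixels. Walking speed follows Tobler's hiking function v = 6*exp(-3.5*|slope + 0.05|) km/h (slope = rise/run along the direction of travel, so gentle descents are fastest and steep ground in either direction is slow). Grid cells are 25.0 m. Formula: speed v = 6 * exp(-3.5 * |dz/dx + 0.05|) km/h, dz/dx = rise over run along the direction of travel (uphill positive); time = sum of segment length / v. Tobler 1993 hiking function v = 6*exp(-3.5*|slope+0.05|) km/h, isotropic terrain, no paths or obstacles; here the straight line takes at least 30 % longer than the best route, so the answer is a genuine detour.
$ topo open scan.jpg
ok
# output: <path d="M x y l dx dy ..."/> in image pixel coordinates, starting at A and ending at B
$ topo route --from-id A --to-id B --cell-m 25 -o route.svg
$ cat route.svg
<path d="M210 273l13-25 0-19 11-21 0-34-4-7 0-9-14-28"/>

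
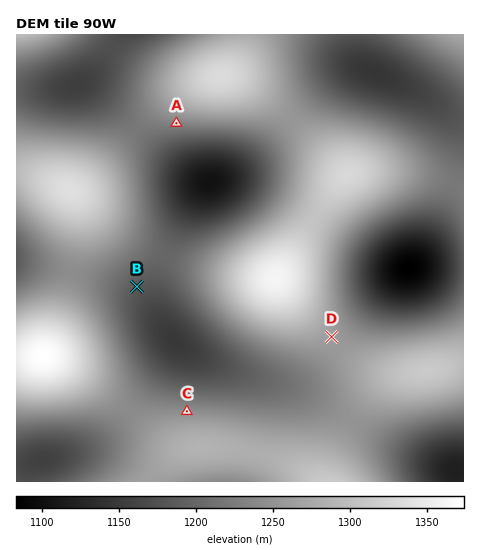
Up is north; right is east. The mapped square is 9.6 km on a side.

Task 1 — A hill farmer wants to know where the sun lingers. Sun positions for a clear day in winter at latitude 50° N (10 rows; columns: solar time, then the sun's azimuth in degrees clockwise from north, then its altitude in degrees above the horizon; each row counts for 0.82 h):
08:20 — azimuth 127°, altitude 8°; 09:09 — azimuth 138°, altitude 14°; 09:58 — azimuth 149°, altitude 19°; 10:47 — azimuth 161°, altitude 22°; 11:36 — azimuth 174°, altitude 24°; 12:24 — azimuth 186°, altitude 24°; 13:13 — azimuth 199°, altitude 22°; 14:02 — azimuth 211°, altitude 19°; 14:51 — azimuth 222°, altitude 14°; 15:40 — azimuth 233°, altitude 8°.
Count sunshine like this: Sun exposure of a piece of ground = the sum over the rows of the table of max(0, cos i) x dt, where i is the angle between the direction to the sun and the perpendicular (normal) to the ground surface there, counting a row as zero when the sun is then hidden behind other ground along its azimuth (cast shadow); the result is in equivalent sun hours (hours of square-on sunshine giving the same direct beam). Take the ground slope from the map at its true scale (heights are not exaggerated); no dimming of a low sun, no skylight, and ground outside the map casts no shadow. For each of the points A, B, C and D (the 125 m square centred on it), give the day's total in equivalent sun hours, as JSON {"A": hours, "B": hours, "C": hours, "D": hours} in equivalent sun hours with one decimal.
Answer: {"A": 3.1, "B": 2.7, "C": 1.9, "D": 2.5}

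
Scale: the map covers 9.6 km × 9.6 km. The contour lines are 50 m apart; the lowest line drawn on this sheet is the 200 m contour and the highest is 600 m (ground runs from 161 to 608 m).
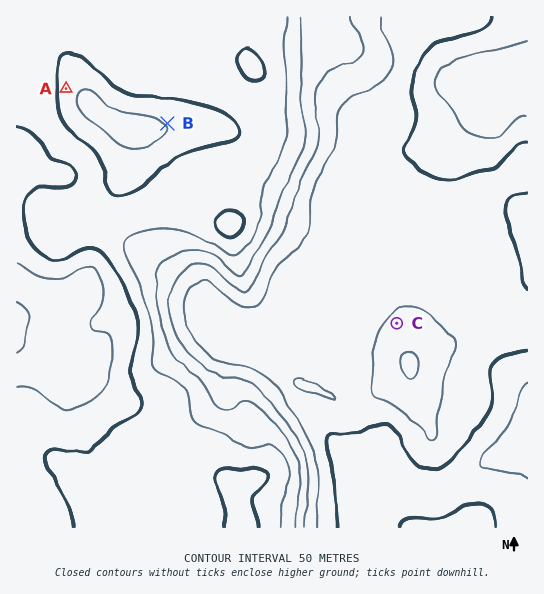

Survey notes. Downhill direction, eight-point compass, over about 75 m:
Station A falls W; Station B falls NE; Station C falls NW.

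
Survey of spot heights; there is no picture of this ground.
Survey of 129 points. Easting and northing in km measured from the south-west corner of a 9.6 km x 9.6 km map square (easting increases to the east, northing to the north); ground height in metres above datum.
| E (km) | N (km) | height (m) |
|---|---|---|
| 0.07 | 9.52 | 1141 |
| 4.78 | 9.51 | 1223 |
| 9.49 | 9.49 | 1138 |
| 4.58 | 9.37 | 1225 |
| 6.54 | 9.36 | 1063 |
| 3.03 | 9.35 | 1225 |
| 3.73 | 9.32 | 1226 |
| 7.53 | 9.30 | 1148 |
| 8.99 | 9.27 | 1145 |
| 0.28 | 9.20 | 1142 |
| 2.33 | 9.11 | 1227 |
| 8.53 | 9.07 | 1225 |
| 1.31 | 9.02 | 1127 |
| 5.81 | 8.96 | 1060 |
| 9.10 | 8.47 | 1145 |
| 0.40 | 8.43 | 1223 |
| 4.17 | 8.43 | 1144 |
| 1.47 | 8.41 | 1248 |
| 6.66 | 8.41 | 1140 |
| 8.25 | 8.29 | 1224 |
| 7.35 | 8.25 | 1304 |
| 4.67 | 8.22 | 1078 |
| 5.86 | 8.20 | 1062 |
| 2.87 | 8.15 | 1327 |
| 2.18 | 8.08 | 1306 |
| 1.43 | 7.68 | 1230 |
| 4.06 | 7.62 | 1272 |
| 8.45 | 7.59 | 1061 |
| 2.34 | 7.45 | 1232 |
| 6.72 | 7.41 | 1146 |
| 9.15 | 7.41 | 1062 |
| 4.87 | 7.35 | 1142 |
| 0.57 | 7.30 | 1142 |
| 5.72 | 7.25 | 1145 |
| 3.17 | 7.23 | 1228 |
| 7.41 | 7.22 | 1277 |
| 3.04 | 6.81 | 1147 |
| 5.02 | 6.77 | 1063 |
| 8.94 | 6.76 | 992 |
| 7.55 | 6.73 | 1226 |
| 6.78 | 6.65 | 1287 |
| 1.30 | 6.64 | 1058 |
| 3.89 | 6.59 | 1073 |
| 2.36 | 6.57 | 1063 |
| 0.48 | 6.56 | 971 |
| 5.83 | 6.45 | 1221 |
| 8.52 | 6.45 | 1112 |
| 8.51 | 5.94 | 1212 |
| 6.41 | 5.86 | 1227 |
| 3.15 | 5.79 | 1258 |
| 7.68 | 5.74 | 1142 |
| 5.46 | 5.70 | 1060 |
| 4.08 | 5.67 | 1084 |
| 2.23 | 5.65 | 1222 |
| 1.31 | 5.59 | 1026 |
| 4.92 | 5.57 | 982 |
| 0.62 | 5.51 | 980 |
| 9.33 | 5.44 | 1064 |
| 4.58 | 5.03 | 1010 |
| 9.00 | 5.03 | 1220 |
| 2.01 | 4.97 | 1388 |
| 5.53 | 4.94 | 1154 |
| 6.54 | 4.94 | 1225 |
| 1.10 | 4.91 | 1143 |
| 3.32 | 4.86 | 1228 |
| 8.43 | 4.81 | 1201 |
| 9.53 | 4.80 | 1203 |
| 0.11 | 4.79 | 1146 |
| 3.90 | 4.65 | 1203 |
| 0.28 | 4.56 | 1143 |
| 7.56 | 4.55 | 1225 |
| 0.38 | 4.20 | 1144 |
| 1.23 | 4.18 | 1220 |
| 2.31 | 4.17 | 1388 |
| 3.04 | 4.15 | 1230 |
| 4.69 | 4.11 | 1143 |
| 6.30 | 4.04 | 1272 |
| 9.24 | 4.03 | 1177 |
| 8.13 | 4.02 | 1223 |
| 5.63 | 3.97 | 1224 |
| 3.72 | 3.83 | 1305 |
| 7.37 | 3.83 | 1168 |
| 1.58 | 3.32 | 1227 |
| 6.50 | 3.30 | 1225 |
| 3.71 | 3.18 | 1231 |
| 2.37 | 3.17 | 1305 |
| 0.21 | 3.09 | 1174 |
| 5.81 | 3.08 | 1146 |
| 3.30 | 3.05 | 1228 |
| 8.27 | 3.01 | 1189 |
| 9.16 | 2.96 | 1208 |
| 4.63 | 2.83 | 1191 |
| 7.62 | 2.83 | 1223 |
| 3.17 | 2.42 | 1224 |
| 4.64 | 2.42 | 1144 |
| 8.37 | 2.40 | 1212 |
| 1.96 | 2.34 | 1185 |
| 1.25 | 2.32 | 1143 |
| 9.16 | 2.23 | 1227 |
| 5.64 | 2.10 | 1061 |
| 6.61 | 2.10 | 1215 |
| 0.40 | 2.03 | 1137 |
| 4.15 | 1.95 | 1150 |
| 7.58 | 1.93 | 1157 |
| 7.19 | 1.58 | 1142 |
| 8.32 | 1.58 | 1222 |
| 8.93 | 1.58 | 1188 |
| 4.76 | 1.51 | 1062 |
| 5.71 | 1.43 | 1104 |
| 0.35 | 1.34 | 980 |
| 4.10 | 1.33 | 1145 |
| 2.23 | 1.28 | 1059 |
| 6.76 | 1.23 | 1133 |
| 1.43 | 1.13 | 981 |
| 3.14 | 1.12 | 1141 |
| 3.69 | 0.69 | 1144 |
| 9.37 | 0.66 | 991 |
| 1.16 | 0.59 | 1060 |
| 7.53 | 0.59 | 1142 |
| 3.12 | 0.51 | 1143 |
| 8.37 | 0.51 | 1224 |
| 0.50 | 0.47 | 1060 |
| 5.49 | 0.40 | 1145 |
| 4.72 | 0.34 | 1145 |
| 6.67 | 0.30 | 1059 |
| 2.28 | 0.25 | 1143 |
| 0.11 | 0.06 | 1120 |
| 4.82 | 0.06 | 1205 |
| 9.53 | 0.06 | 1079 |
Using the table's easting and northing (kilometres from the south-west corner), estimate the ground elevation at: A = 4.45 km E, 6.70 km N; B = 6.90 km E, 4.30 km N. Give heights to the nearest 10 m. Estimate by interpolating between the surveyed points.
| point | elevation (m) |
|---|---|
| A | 1060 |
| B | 1200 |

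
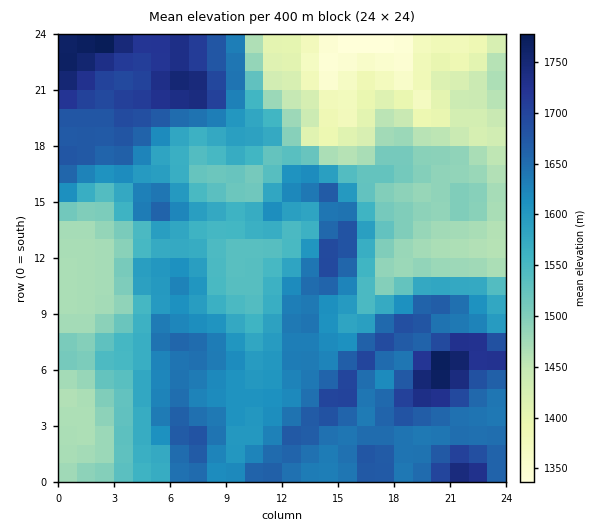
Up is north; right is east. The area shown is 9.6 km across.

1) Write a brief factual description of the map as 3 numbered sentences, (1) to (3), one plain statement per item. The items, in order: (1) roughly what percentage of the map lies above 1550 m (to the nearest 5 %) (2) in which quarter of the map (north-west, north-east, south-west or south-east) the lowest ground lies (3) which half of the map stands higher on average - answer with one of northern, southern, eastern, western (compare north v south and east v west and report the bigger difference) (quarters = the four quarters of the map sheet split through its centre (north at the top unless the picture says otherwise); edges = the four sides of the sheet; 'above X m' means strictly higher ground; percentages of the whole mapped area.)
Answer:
(1) About 60 % of the map lies above 1550 m.
(2) Look to the north-east quarter for the lowest ground.
(3) On average the southern half of the map is the higher ground.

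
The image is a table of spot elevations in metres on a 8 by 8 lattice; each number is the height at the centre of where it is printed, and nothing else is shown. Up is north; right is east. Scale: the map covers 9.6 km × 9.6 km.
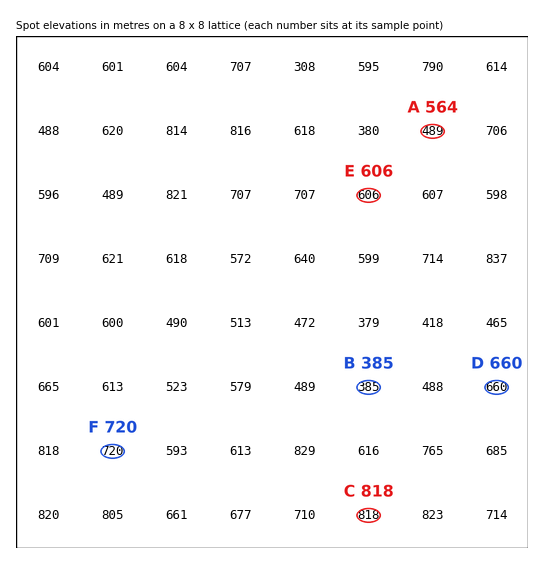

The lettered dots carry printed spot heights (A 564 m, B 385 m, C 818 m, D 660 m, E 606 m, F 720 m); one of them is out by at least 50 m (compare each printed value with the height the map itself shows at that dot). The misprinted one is A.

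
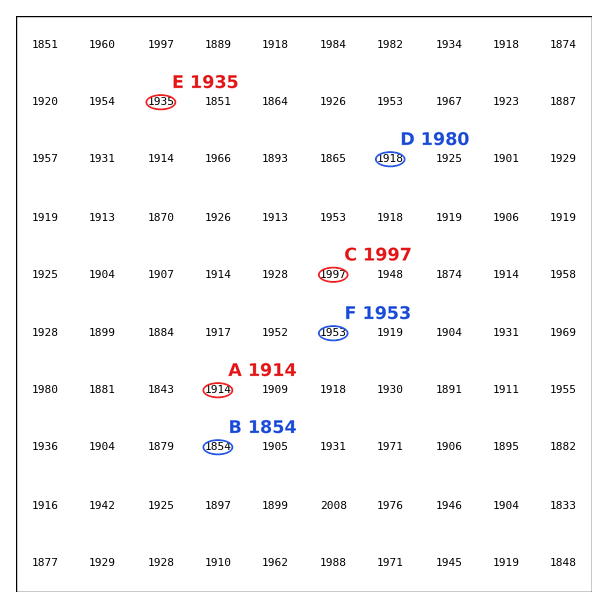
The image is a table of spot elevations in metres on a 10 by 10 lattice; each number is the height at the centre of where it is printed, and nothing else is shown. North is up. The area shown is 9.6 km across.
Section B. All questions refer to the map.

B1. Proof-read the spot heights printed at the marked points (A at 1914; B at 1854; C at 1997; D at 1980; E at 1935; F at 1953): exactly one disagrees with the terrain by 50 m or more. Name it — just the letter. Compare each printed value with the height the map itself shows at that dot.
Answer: D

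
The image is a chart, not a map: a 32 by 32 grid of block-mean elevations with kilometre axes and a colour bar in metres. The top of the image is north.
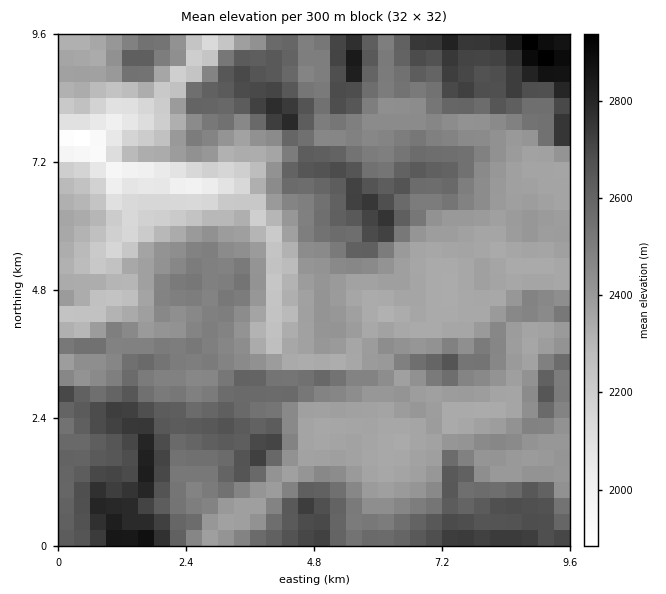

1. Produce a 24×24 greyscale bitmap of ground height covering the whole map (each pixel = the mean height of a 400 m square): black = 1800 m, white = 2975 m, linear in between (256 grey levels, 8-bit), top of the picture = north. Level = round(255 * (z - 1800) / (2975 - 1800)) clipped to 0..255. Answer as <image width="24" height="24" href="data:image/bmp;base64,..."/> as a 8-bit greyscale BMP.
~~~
<image width="24" height="24" href="data:image/bmp;base64,Qk12BgAAAAAAADYEAAAoAAAAGAAAABgAAAABAAgAAAAAAEACAAATCwAAEwsAAAABAAAAAAAAAAAAAAEBAQACAgIAAwMDAAQEBAAFBQUABgYGAAcHBwAICAgACQkJAAoKCgALCwsADAwMAA0NDQAODg4ADw8PABAQEAAREREAEhISABMTEwAUFBQAFRUVABYWFgAXFxcAGBgYABkZGQAaGhoAGxsbABwcHAAdHR0AHh4eAB8fHwAgICAAISEhACIiIgAjIyMAJCQkACUlJQAmJiYAJycnACgoKAApKSkAKioqACsrKwAsLCwALS0tAC4uLgAvLy8AMDAwADExMQAyMjIAMzMzADQ0NAA1NTUANjY2ADc3NwA4ODgAOTk5ADo6OgA7OzsAPDw8AD09PQA+Pj4APz8/AEBAQABBQUEAQkJCAENDQwBEREQARUVFAEZGRgBHR0cASEhIAElJSQBKSkoAS0tLAExMTABNTU0ATk5OAE9PTwBQUFAAUVFRAFJSUgBTU1MAVFRUAFVVVQBWVlYAV1dXAFhYWABZWVkAWlpaAFtbWwBcXFwAXV1dAF5eXgBfX18AYGBgAGFhYQBiYmIAY2NjAGRkZABlZWUAZmZmAGdnZwBoaGgAaWlpAGpqagBra2sAbGxsAG1tbQBubm4Ab29vAHBwcABxcXEAcnJyAHNzcwB0dHQAdXV1AHZ2dgB3d3cAeHh4AHl5eQB6enoAe3t7AHx8fAB9fX0Afn5+AH9/fwCAgIAAgYGBAIKCggCDg4MAhISEAIWFhQCGhoYAh4eHAIiIiACJiYkAioqKAIuLiwCMjIwAjY2NAI6OjgCPj48AkJCQAJGRkQCSkpIAk5OTAJSUlACVlZUAlpaWAJeXlwCYmJgAmZmZAJqamgCbm5sAnJycAJ2dnQCenp4An5+fAKCgoAChoaEAoqKiAKOjowCkpKQApaWlAKampgCnp6cAqKioAKmpqQCqqqoAq6urAKysrACtra0Arq6uAK+vrwCwsLAAsbGxALKysgCzs7MAtLS0ALW1tQC2trYAt7e3ALi4uAC5ubkAurq6ALu7uwC8vLwAvb29AL6+vgC/v78AwMDAAMHBwQDCwsIAw8PDAMTExADFxcUAxsbGAMfHxwDIyMgAycnJAMrKygDLy8sAzMzMAM3NzQDOzs4Az8/PANDQ0ADR0dEA0tLSANPT0wDU1NQA1dXVANbW1gDX19cA2NjYANnZ2QDa2toA29vbANzc3ADd3d0A3t7eAN/f3wDg4OAA4eHhAOLi4gDj4+MA5OTkAOXl5QDm5uYA5+fnAOjo6ADp6ekA6urqAOvr6wDs7OwA7e3tAO7u7gDv7+8A8PDwAPHx8QDy8vIA8/PzAPT09AD19fUA9vb2APf39wD4+PgA+fn5APr6+gD7+/sA/Pz8AP39/QD+/v4A////ALXC4OHjtJCAjKS2wsOkpqaxvcrHycnFvrHM29PHp5+DfYWsw72jk5Ogqrm1ub29rK7NztPIo5OdkIKNtLGehYCGj7SnrLO5k665xMbaoZ6juqqDgYyEenh8gbeXg4KGhKuut8bWqKistMilfHp8end4fJSJjIaChKW4xM3HsrS7trSpfHh5end4fnh+g4ySiLK5xMWzrqStqqGbhICAfHyDf3d3dnudm6yXnayXl5ObrK6op6SZjoh+h46IgnymoIGJkaagmpeWlI6AfYB5g4WaqrOekn+KpZWcmZWTlpqUi29ue4SAfIiChI6MlH16hGRmf4KFhpGXi3NleYaCd3R1dnZ4h4eDjXloYmmJlZaYmX1leoZ8dnV6dnV4d4qUkHNwbnGImJuVnoFgf4WAfn98dnV6fHd5eHFjVnCDjpiTkoFdhYyeoIt7d3d6eHd3enVoVVFpd4aIf2xokZ6mu7iKfn16eICAf3dwWU1TV19nblt9kqW3xMemjIeEfoCBfm1hPUZGQDxIUm6Unqi9ybqnn6SRhH18elpMKS0vNkFJUG+dtrrAqqW1sKyWhHx6eh0ZPGhxgo1+cneHraqkmZiioqGbioB9kCspLkRQbpGYhZm5s5OTjpGUlo2HhoqZz1pWP0JSeKiqr8nWvaW9momKlqSisK2gvnRyanZvXJuwwMG/nqHHrpygo8XEvcvD1nx5ga+bclmYvbizmZ3YvJu1tsnDwtHv7nNzg52mjltYhZWxmqPSvZrDy9bN0eX06Q=="/>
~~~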